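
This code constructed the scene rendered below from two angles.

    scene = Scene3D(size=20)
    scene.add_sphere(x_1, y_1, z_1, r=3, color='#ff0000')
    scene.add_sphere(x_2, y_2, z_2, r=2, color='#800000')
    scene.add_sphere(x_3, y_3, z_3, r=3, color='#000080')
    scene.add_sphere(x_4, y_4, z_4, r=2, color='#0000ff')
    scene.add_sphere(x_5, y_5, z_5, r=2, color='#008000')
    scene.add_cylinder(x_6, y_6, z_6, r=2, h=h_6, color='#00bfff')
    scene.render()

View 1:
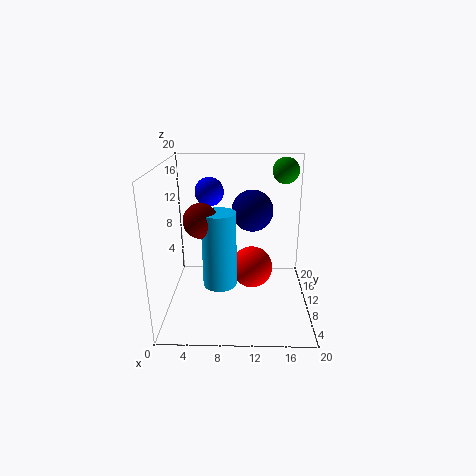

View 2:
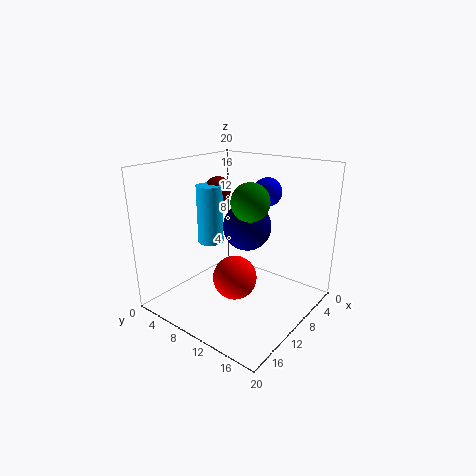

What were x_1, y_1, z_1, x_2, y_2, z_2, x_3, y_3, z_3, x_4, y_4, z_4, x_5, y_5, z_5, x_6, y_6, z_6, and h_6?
x_1 = 12
y_1 = 11
z_1 = 5
x_2 = 6
y_2 = 3
z_2 = 15
x_3 = 12
y_3 = 13
z_3 = 13
x_4 = 6
y_4 = 12
z_4 = 16
x_5 = 17
y_5 = 17
z_5 = 18
x_6 = 8
y_6 = 3
z_6 = 7
h_6 = 9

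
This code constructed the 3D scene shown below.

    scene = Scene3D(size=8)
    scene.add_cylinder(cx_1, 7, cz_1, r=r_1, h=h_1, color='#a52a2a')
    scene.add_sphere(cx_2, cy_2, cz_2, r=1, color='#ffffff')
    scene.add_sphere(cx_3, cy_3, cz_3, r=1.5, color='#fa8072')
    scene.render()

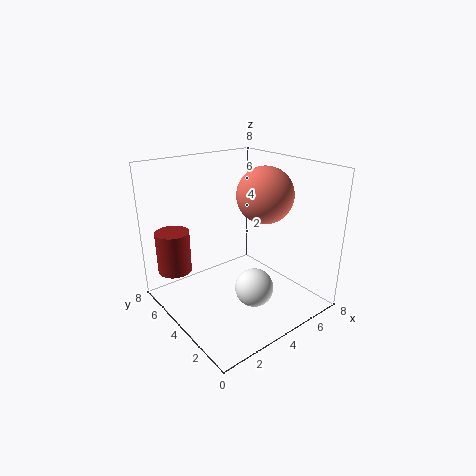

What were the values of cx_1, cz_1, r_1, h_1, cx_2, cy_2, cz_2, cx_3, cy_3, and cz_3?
cx_1 = 1.5
cz_1 = 1.5
r_1 = 1
h_1 = 2.5
cx_2 = 3.5
cy_2 = 2
cz_2 = 2
cx_3 = 5
cy_3 = 3
cz_3 = 6.5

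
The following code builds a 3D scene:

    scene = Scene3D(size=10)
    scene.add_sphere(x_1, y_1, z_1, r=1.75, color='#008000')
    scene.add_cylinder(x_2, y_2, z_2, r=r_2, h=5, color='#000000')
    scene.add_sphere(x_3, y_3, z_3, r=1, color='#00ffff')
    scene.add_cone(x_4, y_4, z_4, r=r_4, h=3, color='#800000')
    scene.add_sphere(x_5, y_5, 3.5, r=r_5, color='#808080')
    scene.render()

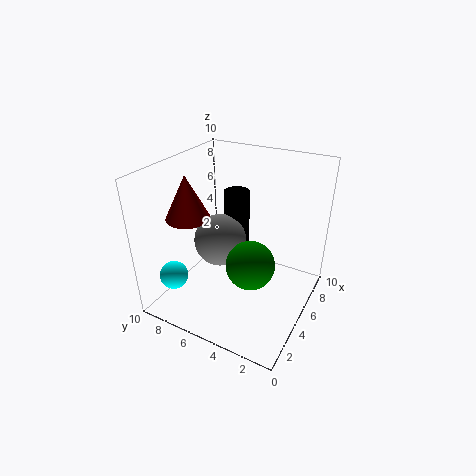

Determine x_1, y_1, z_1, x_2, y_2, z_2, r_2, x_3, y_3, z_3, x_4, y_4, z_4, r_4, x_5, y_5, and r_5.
x_1 = 5, y_1 = 4, z_1 = 3, x_2 = 8, y_2 = 6.75, z_2 = 2, r_2 = 1, x_3 = 2.25, y_3 = 8.75, z_3 = 2.25, x_4 = 3.5, y_4 = 8, z_4 = 6.5, r_4 = 1.5, x_5 = 6.25, y_5 = 7.25, r_5 = 2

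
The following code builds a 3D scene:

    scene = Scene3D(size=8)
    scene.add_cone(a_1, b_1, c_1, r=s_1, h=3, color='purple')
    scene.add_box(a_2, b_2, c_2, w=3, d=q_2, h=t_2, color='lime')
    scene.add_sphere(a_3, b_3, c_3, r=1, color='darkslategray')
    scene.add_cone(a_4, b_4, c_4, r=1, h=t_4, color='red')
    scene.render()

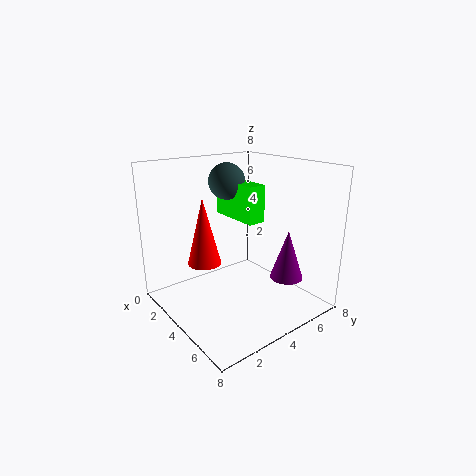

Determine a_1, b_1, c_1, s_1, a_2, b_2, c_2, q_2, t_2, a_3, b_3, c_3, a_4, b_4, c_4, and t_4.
a_1 = 5, b_1 = 7, c_1 = 1, s_1 = 1, a_2 = 2, b_2 = 4, c_2 = 5, q_2 = 1, t_2 = 2, a_3 = 3, b_3 = 4, c_3 = 7, a_4 = 2, b_4 = 3, c_4 = 2, t_4 = 4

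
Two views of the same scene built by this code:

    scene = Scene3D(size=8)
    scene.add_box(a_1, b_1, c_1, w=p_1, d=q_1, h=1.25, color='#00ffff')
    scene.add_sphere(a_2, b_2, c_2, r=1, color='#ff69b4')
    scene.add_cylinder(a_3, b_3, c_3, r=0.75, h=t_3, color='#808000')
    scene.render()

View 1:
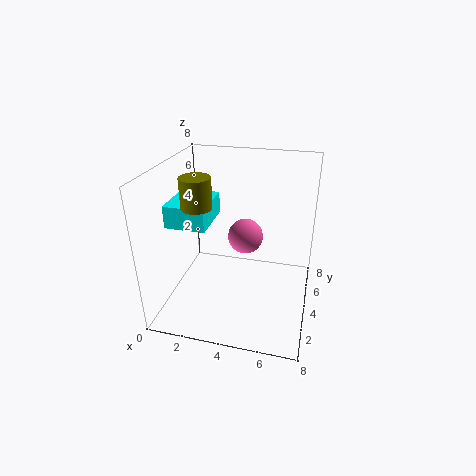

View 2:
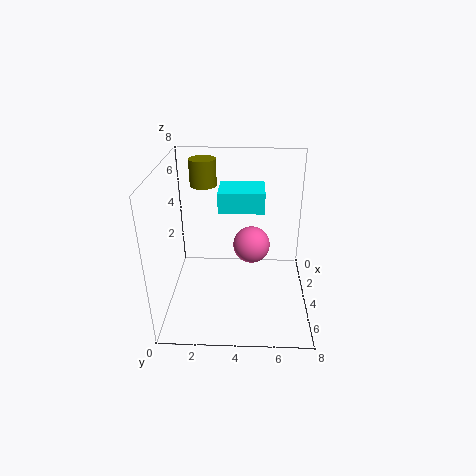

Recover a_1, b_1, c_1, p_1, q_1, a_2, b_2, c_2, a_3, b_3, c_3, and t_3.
a_1 = 0.25; b_1 = 2.75; c_1 = 4.75; p_1 = 2.25; q_1 = 2.75; a_2 = 4.25; b_2 = 4.75; c_2 = 3.75; a_3 = 2.5; b_3 = 2; c_3 = 6.5; t_3 = 1.5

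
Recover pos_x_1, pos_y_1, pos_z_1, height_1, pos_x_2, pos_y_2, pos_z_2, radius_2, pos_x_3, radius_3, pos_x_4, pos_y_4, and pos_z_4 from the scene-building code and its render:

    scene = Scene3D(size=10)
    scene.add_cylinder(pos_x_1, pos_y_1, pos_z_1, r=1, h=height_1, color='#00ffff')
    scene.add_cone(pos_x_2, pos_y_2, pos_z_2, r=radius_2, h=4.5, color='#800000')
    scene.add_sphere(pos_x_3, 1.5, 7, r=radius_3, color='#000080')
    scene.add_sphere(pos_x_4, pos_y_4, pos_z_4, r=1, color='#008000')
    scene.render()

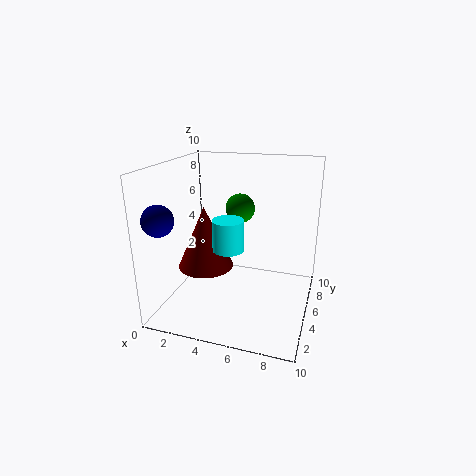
pos_x_1 = 5, pos_y_1 = 3, pos_z_1 = 5, height_1 = 2, pos_x_2 = 2.5, pos_y_2 = 5, pos_z_2 = 2.5, radius_2 = 2, pos_x_3 = 1, radius_3 = 1, pos_x_4 = 5, pos_y_4 = 5.5, pos_z_4 = 7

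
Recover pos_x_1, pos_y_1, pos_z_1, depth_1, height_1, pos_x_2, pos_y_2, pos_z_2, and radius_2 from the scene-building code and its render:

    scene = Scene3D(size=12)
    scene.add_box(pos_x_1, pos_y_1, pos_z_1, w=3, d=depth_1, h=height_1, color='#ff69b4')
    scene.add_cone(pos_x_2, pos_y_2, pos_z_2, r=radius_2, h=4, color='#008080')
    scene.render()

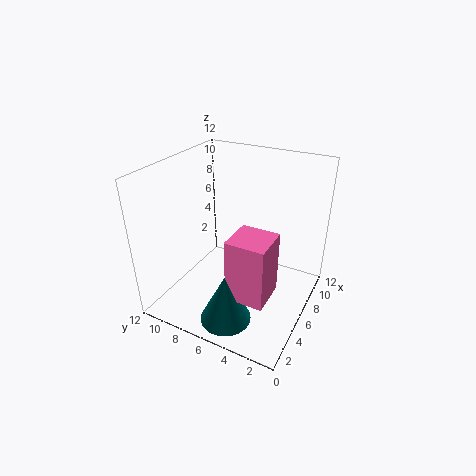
pos_x_1 = 2; pos_y_1 = 2; pos_z_1 = 3; depth_1 = 3; height_1 = 5; pos_x_2 = 2; pos_y_2 = 5; pos_z_2 = 1; radius_2 = 2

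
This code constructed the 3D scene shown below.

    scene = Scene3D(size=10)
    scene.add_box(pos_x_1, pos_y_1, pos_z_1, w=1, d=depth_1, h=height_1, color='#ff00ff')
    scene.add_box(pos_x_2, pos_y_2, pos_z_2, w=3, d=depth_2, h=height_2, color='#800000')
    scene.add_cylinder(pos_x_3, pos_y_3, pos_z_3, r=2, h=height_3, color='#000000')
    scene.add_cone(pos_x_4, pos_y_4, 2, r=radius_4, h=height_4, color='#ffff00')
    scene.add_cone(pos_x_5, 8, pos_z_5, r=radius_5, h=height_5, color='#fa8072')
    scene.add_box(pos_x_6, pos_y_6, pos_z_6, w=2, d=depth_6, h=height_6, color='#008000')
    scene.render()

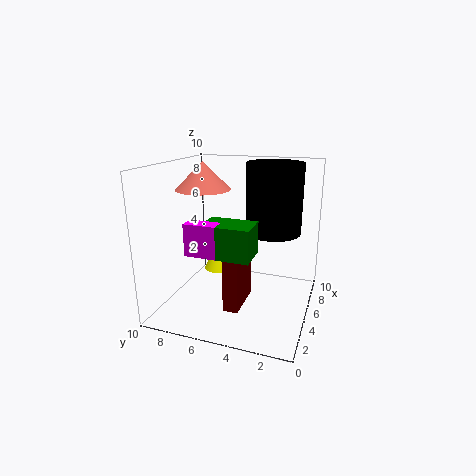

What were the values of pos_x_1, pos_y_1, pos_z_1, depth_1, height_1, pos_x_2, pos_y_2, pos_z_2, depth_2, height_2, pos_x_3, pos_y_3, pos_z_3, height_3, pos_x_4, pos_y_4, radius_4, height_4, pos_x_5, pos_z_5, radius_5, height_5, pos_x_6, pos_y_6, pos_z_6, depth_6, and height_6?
pos_x_1 = 1; pos_y_1 = 5; pos_z_1 = 5; depth_1 = 2; height_1 = 2; pos_x_2 = 2; pos_y_2 = 4; pos_z_2 = 1; depth_2 = 1; height_2 = 4; pos_x_3 = 7; pos_y_3 = 3; pos_z_3 = 5; height_3 = 5; pos_x_4 = 6; pos_y_4 = 7; radius_4 = 1; height_4 = 2; pos_x_5 = 6; pos_z_5 = 8; radius_5 = 2; height_5 = 2; pos_x_6 = 1; pos_y_6 = 3; pos_z_6 = 5; depth_6 = 3; height_6 = 2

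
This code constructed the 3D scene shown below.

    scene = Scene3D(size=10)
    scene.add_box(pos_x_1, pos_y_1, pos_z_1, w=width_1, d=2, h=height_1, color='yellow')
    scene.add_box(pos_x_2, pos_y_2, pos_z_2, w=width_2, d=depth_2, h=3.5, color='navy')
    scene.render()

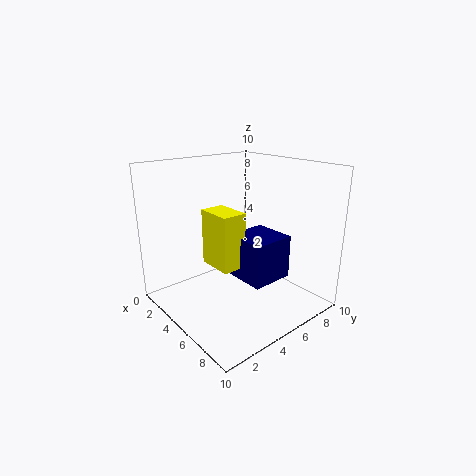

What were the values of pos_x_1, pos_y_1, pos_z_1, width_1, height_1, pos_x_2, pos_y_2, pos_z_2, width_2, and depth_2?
pos_x_1 = 0.5
pos_y_1 = 5
pos_z_1 = 1.5
width_1 = 3
height_1 = 4.5
pos_x_2 = 2
pos_y_2 = 6.5
pos_z_2 = 0.5
width_2 = 3.5
depth_2 = 3.5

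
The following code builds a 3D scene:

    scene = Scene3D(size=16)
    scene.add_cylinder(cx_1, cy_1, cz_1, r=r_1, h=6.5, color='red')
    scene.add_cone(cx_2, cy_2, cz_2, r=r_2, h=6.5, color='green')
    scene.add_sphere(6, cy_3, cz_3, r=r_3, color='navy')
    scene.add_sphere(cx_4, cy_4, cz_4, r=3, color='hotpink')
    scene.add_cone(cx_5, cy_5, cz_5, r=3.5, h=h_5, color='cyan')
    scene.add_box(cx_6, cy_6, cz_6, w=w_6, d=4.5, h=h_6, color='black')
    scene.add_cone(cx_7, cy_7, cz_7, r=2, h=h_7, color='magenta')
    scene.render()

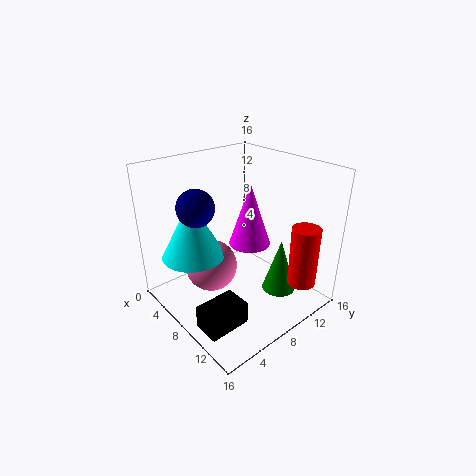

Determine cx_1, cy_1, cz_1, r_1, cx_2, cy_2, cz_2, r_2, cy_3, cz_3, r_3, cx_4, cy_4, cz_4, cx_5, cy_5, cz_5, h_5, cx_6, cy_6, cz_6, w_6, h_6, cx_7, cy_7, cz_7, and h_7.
cx_1 = 14.5, cy_1 = 11.5, cz_1 = 4, r_1 = 1.5, cx_2 = 10.5, cy_2 = 12.5, cz_2 = 0.5, r_2 = 2, cy_3 = 4, cz_3 = 12, r_3 = 2, cx_4 = 5.5, cy_4 = 6, cz_4 = 4, cx_5 = 5, cy_5 = 4, cz_5 = 6, h_5 = 6.5, cx_6 = 9.5, cy_6 = 1, cz_6 = 0.5, w_6 = 3, h_6 = 2.5, cx_7 = 11.5, cy_7 = 6.5, cz_7 = 9.5, h_7 = 6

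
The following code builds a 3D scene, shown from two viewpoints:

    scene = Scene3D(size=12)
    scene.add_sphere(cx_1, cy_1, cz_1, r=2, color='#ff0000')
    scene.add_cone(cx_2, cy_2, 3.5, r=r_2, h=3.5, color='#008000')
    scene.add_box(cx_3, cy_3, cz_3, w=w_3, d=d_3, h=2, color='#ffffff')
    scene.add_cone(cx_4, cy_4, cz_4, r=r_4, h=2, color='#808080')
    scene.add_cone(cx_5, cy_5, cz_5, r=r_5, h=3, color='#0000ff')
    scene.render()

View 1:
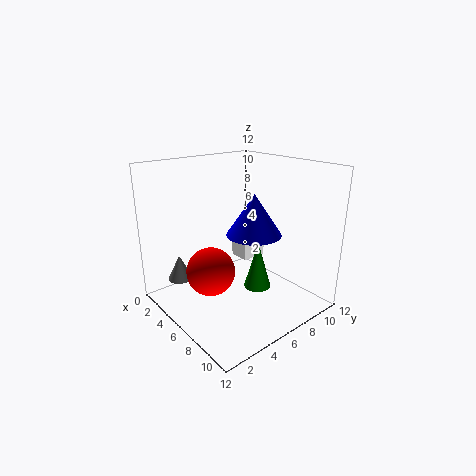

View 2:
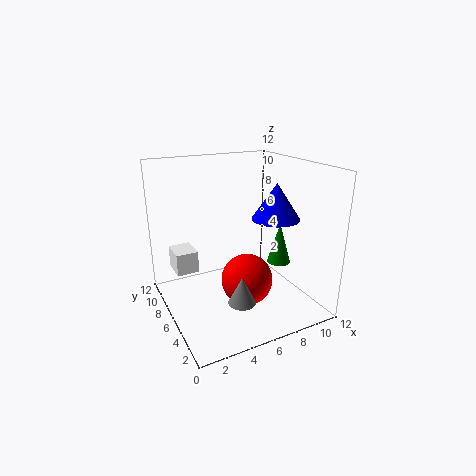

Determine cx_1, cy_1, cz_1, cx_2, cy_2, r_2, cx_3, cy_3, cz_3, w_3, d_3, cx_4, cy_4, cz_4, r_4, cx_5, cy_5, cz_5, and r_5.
cx_1 = 5.5
cy_1 = 3.5
cz_1 = 3.5
cx_2 = 9.5
cy_2 = 5
r_2 = 1
cx_3 = 1.5
cy_3 = 9
cz_3 = 2
w_3 = 2
d_3 = 2.5
cx_4 = 4
cy_4 = 1.5
cz_4 = 3
r_4 = 1
cx_5 = 9
cy_5 = 5
cz_5 = 7.5
r_5 = 2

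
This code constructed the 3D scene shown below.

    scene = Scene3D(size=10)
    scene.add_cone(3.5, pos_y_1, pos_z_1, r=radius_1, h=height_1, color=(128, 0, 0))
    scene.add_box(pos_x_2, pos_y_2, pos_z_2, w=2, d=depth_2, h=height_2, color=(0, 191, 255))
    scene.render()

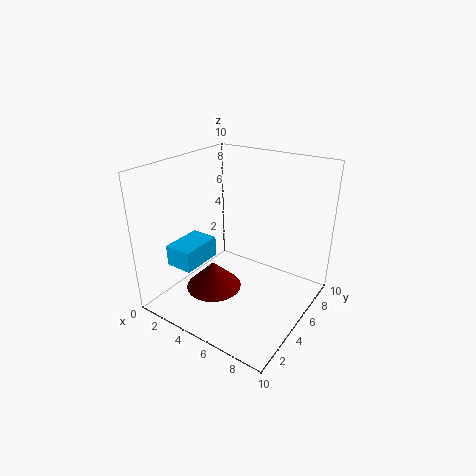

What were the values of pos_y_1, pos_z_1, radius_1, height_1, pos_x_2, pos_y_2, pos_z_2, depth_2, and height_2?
pos_y_1 = 4, pos_z_1 = 1, radius_1 = 2, height_1 = 2, pos_x_2 = 1, pos_y_2 = 2, pos_z_2 = 3, depth_2 = 3, height_2 = 1.5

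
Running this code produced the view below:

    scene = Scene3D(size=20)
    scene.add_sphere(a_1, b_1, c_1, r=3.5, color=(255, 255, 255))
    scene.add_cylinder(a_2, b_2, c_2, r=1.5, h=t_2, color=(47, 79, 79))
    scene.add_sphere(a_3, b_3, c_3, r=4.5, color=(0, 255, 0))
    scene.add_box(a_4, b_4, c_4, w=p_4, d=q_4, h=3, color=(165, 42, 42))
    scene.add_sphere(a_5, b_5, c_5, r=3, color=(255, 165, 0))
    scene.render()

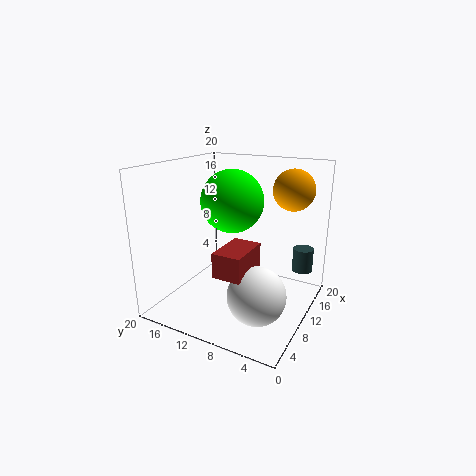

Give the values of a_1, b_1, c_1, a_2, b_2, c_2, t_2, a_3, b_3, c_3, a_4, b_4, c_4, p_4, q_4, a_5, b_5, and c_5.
a_1 = 3.5; b_1 = 4; c_1 = 6; a_2 = 16.5; b_2 = 2.5; c_2 = 4; t_2 = 3.5; a_3 = 12; b_3 = 12; c_3 = 14.5; a_4 = 1; b_4 = 5; c_4 = 8.5; p_4 = 5.5; q_4 = 3.5; a_5 = 16.5; b_5 = 4.5; c_5 = 16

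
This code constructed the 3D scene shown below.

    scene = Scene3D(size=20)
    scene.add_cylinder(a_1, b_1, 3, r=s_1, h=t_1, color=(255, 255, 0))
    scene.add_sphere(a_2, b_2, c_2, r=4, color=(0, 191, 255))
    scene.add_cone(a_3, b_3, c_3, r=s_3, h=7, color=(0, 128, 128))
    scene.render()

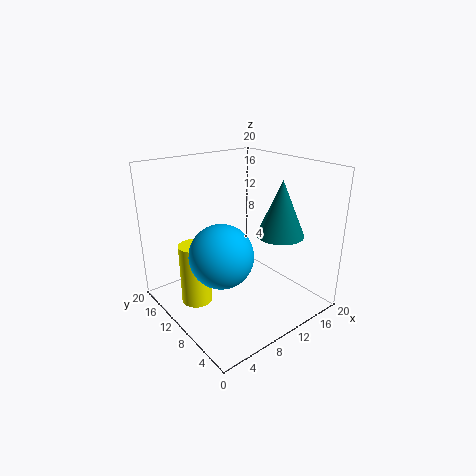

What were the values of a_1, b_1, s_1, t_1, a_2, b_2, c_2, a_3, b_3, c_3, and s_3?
a_1 = 3
b_1 = 10
s_1 = 2
t_1 = 8
a_2 = 5
b_2 = 7
c_2 = 10
a_3 = 12
b_3 = 4
c_3 = 12
s_3 = 3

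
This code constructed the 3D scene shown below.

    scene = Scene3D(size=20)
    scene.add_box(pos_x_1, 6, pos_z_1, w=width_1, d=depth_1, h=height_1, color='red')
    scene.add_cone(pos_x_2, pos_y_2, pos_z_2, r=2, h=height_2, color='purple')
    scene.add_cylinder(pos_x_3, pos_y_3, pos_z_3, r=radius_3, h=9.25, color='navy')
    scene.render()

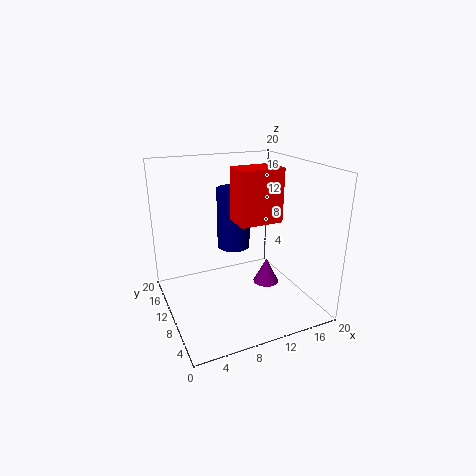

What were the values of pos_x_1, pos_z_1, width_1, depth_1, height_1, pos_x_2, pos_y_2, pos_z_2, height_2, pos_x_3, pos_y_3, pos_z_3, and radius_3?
pos_x_1 = 8.75, pos_z_1 = 13, width_1 = 5.75, depth_1 = 3.75, height_1 = 7, pos_x_2 = 16, pos_y_2 = 12.25, pos_z_2 = 0.5, height_2 = 4, pos_x_3 = 11.5, pos_y_3 = 15, pos_z_3 = 6.5, radius_3 = 2.5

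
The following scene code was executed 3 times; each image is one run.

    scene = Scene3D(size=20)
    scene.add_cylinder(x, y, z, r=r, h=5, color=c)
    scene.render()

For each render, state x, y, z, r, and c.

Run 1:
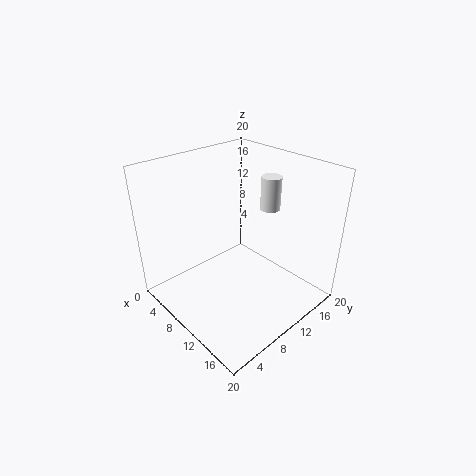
x = 9.5, y = 17, z = 12, r = 1.5, c = 'white'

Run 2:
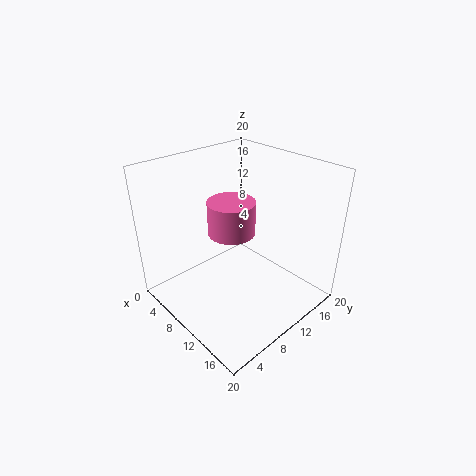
x = 7, y = 11.5, z = 9, r = 3.5, c = 'hotpink'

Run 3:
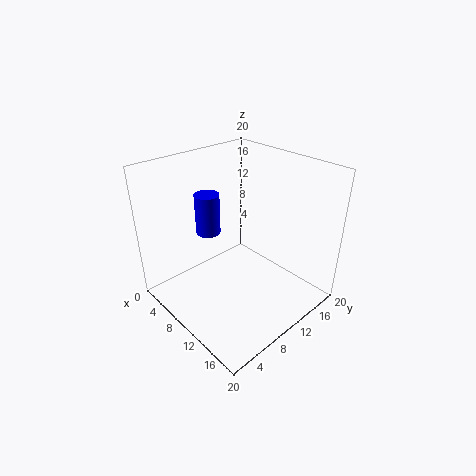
x = 10, y = 5, z = 13, r = 1.5, c = 'blue'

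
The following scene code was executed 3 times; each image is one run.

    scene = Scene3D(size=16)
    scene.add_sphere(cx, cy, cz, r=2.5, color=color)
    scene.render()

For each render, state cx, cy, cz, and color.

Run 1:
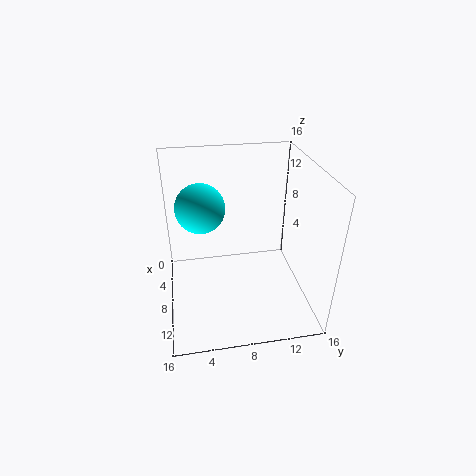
cx = 9; cy = 4; cz = 12.5; color = 'cyan'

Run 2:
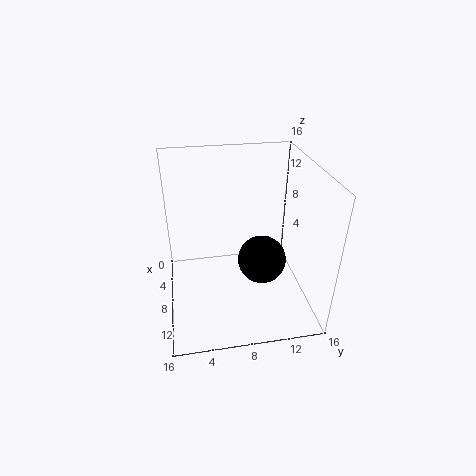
cx = 11; cy = 10; cz = 7; color = 'black'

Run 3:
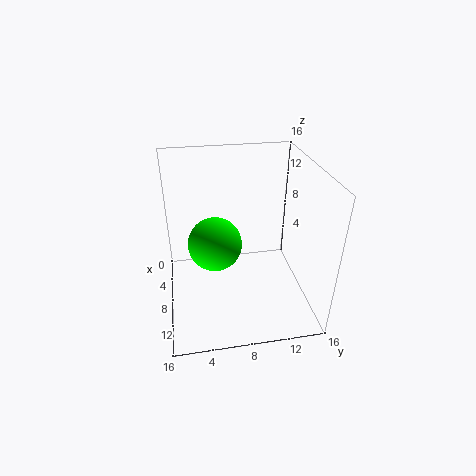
cx = 12.5; cy = 5; cz = 10.5; color = 'lime'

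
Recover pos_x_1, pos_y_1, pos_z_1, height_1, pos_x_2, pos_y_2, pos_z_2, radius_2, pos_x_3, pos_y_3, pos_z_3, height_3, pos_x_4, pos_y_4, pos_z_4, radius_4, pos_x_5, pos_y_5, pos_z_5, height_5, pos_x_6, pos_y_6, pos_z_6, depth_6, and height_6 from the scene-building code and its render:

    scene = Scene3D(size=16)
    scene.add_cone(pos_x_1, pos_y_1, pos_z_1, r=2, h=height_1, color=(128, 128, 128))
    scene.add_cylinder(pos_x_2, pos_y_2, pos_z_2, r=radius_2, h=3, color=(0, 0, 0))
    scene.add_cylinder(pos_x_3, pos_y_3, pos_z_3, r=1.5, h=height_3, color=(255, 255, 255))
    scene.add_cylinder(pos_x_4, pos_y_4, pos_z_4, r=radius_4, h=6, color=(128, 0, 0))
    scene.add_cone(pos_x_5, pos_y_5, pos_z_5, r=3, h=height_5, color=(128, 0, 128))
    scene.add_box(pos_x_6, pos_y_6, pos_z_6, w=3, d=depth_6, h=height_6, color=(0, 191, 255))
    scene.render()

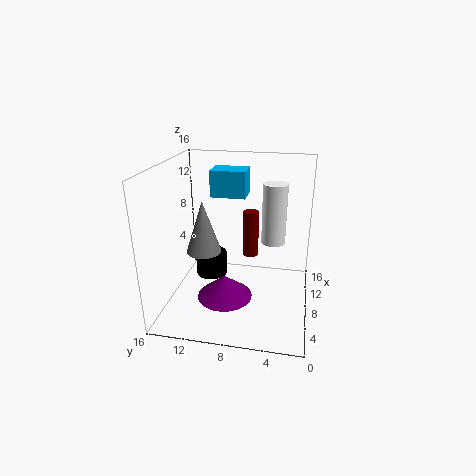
pos_x_1 = 8, pos_y_1 = 12, pos_z_1 = 6, height_1 = 6, pos_x_2 = 12.5, pos_y_2 = 12.5, pos_z_2 = 0.5, radius_2 = 2, pos_x_3 = 13, pos_y_3 = 4.5, pos_z_3 = 5.5, height_3 = 7.5, pos_x_4 = 14, pos_y_4 = 7.5, pos_z_4 = 3, radius_4 = 1, pos_x_5 = 5.5, pos_y_5 = 9, pos_z_5 = 2, height_5 = 2.5, pos_x_6 = 9.5, pos_y_6 = 7.5, pos_z_6 = 12, depth_6 = 4, height_6 = 3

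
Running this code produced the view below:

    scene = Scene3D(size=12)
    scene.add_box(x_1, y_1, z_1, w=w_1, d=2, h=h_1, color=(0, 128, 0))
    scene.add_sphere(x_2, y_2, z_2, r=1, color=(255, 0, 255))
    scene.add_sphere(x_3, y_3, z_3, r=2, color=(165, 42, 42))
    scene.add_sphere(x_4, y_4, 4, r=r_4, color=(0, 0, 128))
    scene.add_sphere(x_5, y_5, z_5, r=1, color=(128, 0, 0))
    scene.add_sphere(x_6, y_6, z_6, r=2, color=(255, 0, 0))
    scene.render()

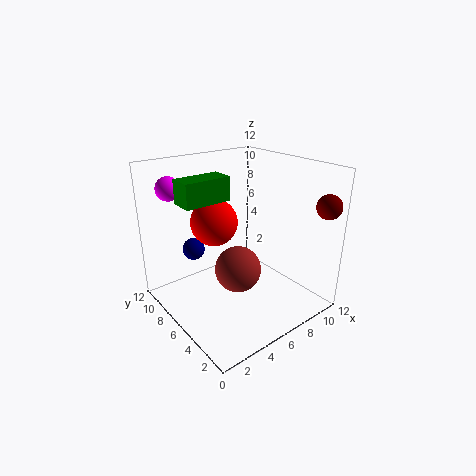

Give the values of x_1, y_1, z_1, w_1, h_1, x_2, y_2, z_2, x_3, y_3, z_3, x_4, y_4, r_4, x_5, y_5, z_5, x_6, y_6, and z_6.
x_1 = 2
y_1 = 7
z_1 = 9
w_1 = 4
h_1 = 2
x_2 = 2
y_2 = 10
z_2 = 10
x_3 = 6
y_3 = 6
z_3 = 3
x_4 = 4
y_4 = 10
r_4 = 1
x_5 = 11
y_5 = 1
z_5 = 9
x_6 = 5
y_6 = 8
z_6 = 7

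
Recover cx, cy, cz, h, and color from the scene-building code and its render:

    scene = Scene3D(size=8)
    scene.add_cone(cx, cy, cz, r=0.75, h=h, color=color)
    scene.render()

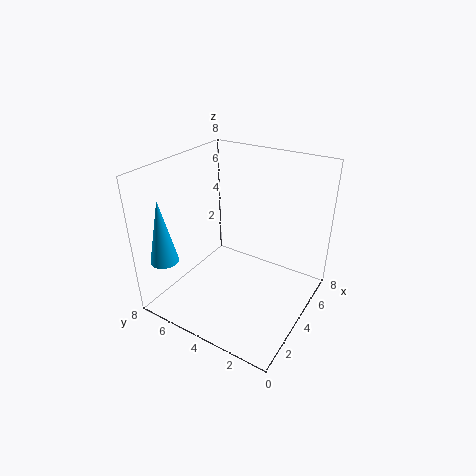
cx = 1, cy = 6.75, cz = 3.25, h = 3.5, color = 'deepskyblue'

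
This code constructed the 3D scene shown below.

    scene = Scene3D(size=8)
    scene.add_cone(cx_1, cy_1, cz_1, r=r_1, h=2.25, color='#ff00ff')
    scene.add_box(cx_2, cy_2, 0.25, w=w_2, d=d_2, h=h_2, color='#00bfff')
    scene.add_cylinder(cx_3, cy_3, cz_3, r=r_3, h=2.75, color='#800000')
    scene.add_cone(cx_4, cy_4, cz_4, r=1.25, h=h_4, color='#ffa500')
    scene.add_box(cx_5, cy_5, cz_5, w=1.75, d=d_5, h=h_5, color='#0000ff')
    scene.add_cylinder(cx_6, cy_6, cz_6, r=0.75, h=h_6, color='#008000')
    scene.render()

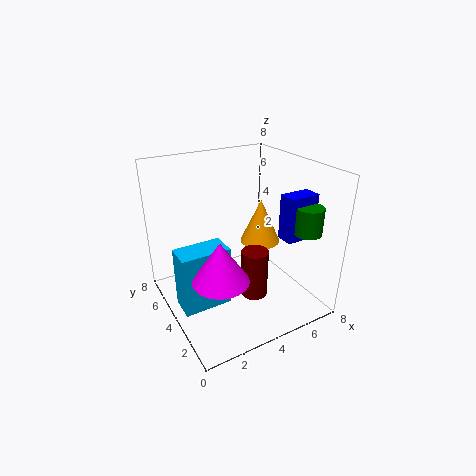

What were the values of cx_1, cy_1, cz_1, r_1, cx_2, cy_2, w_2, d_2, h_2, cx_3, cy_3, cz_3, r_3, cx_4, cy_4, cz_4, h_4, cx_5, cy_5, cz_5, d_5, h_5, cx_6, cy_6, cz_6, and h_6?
cx_1 = 2.25
cy_1 = 2.75
cz_1 = 2.5
r_1 = 1.5
cx_2 = 0.5
cy_2 = 3.5
w_2 = 2.75
d_2 = 1.5
h_2 = 3.5
cx_3 = 4.5
cy_3 = 3
cz_3 = 0.75
r_3 = 0.75
cx_4 = 6.5
cy_4 = 5.5
cz_4 = 2.5
h_4 = 2.75
cx_5 = 6
cy_5 = 2
cz_5 = 4
d_5 = 1
h_5 = 2.5
cx_6 = 7
cy_6 = 1.75
cz_6 = 4.5
h_6 = 1.5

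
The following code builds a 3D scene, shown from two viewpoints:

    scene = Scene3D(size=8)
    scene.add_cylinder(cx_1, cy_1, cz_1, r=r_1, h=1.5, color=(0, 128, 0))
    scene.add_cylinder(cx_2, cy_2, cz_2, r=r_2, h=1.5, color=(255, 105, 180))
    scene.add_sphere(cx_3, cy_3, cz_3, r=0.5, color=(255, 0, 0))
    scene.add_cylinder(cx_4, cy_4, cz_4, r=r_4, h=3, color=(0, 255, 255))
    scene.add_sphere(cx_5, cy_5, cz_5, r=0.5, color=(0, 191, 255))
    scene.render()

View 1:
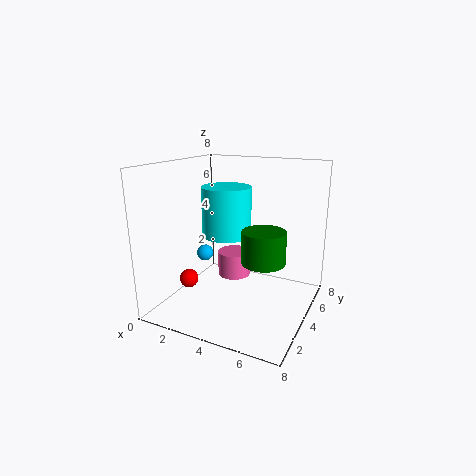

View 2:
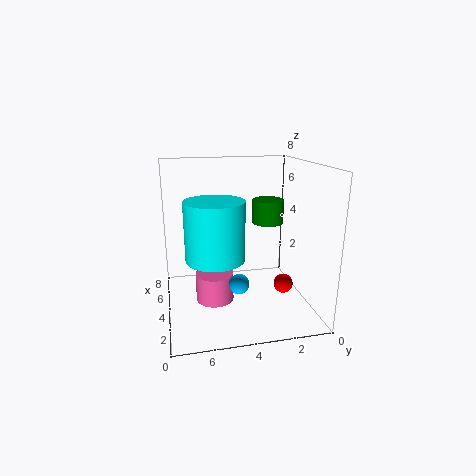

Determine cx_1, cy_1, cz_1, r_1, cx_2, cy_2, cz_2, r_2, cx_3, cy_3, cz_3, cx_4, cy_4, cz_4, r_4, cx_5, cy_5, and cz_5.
cx_1 = 6.5, cy_1 = 1.5, cz_1 = 4, r_1 = 1, cx_2 = 3, cy_2 = 5.5, cz_2 = 1, r_2 = 1, cx_3 = 2, cy_3 = 2, cz_3 = 2, cx_4 = 2.5, cy_4 = 5.5, cz_4 = 3.5, r_4 = 1.5, cx_5 = 1.5, cy_5 = 4.5, cz_5 = 2.5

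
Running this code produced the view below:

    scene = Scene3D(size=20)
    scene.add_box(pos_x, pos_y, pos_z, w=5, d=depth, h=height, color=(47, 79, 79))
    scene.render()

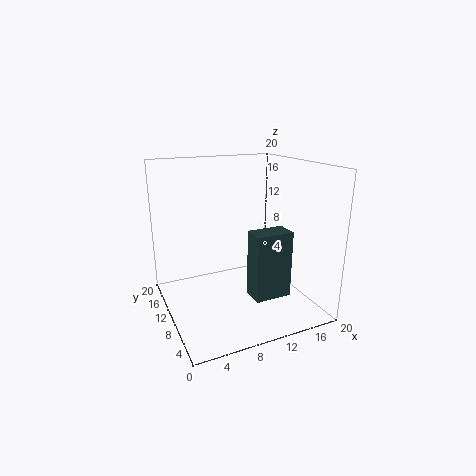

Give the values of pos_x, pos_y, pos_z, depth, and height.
pos_x = 10; pos_y = 4; pos_z = 3; depth = 3; height = 9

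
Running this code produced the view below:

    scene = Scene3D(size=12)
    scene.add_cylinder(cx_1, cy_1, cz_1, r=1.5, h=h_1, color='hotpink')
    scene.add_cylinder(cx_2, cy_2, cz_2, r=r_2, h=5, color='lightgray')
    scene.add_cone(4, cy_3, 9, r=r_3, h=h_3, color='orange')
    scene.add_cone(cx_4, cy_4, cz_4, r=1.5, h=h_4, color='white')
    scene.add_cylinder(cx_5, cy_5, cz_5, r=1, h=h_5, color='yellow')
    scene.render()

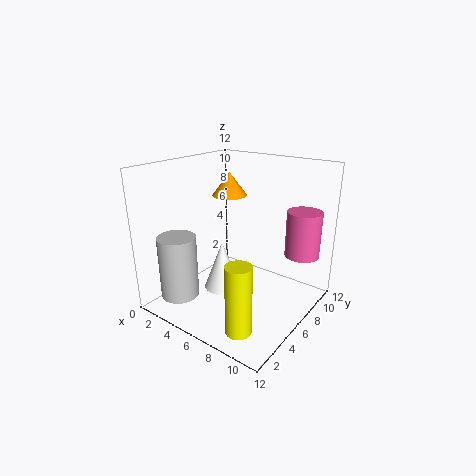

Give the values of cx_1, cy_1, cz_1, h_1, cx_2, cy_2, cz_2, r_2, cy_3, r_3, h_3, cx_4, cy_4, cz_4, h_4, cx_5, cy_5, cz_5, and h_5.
cx_1 = 10
cy_1 = 10
cz_1 = 4
h_1 = 4
cx_2 = 3.5
cy_2 = 1.5
cz_2 = 2
r_2 = 1.5
cy_3 = 7.5
r_3 = 1.5
h_3 = 2
cx_4 = 5.5
cy_4 = 4.5
cz_4 = 2
h_4 = 4
cx_5 = 9
cy_5 = 2
cz_5 = 0.5
h_5 = 5.5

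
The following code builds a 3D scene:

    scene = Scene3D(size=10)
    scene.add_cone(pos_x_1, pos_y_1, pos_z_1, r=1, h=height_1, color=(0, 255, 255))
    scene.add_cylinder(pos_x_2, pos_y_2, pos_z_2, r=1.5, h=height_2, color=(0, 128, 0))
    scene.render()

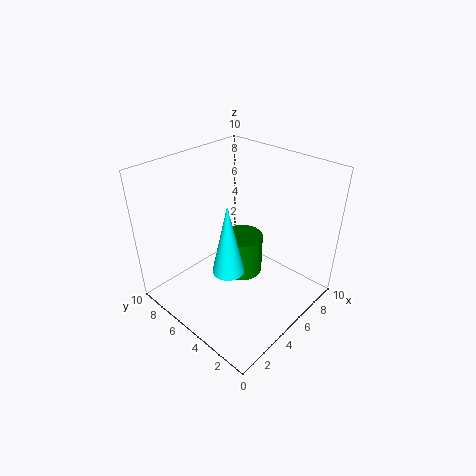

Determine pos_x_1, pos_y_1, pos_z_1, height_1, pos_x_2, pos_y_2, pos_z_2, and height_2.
pos_x_1 = 2.5; pos_y_1 = 3.5; pos_z_1 = 4.5; height_1 = 4.5; pos_x_2 = 6; pos_y_2 = 5.5; pos_z_2 = 1.5; height_2 = 3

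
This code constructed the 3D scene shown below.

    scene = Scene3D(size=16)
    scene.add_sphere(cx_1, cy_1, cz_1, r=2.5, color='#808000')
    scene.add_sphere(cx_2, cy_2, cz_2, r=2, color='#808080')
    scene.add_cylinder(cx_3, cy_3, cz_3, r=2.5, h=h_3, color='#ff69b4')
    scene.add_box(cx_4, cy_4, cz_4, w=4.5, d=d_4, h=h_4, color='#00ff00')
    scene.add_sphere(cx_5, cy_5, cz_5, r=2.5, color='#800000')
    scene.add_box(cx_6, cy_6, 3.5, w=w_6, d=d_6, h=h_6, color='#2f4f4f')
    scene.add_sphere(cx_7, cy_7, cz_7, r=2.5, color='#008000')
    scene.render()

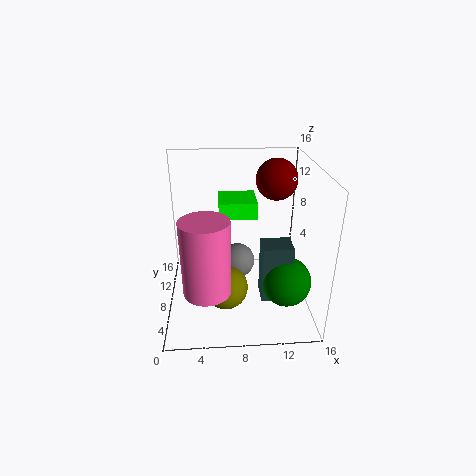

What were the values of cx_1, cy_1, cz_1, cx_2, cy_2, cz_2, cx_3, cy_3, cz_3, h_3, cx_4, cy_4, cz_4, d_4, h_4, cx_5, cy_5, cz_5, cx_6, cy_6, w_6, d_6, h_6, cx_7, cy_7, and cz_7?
cx_1 = 6.5; cy_1 = 6.5; cz_1 = 2.5; cx_2 = 8; cy_2 = 9; cz_2 = 4.5; cx_3 = 4.5; cy_3 = 4; cz_3 = 4; h_3 = 8; cx_4 = 6; cy_4 = 10.5; cz_4 = 9; d_4 = 4.5; h_4 = 2; cx_5 = 13; cy_5 = 13; cz_5 = 13; cx_6 = 10; cy_6 = 2.5; w_6 = 3; d_6 = 2.5; h_6 = 6; cx_7 = 12.5; cy_7 = 3; cz_7 = 5.5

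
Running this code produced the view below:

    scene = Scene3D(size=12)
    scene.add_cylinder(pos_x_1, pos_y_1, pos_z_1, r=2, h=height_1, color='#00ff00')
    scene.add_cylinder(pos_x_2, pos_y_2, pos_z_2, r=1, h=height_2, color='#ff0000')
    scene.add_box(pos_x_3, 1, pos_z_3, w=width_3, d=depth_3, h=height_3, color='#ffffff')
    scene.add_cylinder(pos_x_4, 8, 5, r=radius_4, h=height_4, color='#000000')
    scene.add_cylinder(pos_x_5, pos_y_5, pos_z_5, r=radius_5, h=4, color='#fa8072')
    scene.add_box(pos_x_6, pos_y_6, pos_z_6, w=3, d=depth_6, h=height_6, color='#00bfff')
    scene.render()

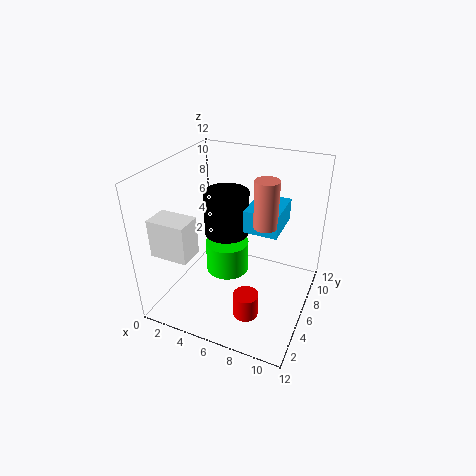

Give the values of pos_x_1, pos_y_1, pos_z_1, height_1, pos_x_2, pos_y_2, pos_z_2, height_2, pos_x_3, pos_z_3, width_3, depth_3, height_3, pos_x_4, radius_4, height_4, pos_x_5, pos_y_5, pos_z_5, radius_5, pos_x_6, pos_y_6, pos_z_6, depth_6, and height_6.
pos_x_1 = 4
pos_y_1 = 8
pos_z_1 = 1
height_1 = 3
pos_x_2 = 8
pos_y_2 = 3
pos_z_2 = 1
height_2 = 2
pos_x_3 = 1
pos_z_3 = 6
width_3 = 3
depth_3 = 2
height_3 = 3
pos_x_4 = 4
radius_4 = 2
height_4 = 4
pos_x_5 = 8
pos_y_5 = 7
pos_z_5 = 7
radius_5 = 1
pos_x_6 = 6
pos_y_6 = 7
pos_z_6 = 6
depth_6 = 4
height_6 = 2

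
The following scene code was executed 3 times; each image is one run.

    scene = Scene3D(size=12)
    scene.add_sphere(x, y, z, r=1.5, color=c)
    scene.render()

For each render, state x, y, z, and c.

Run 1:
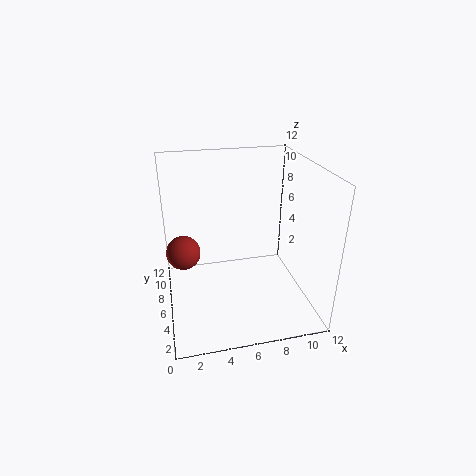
x = 1.5, y = 8, z = 4, c = 'brown'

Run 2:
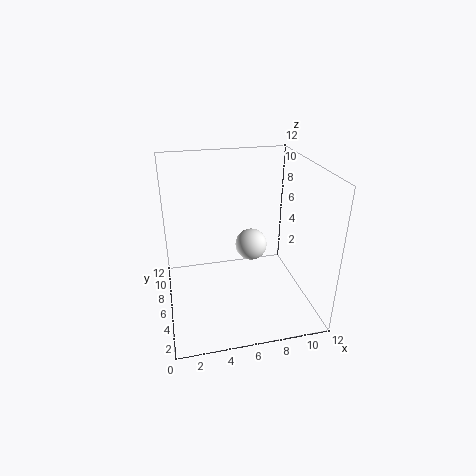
x = 8, y = 9, z = 3.5, c = 'white'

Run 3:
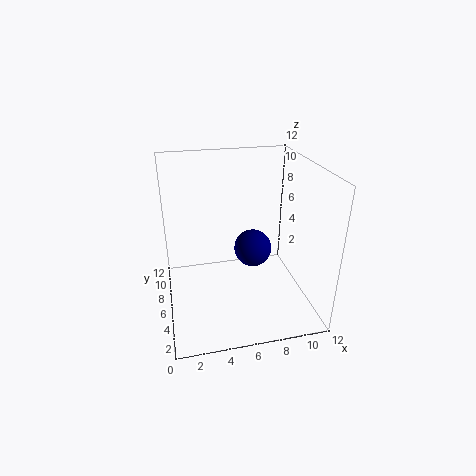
x = 7, y = 5, z = 5.5, c = 'navy'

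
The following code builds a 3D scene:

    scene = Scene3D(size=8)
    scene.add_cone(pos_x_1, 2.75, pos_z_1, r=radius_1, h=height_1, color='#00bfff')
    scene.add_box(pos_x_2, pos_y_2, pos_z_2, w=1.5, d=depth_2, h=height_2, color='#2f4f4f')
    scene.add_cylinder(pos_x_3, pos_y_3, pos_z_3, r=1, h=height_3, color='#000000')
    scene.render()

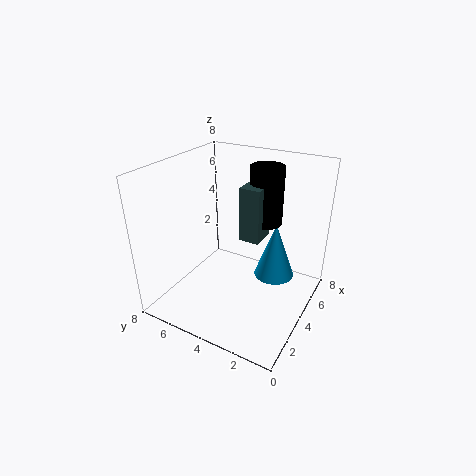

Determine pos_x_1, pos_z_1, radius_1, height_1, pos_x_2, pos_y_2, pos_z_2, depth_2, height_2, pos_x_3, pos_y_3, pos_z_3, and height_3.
pos_x_1 = 6.5; pos_z_1 = 0.5; radius_1 = 1.25; height_1 = 3.5; pos_x_2 = 5; pos_y_2 = 3.25; pos_z_2 = 3.25; depth_2 = 1.25; height_2 = 3.25; pos_x_3 = 6.5; pos_y_3 = 3.5; pos_z_3 = 4; height_3 = 3.5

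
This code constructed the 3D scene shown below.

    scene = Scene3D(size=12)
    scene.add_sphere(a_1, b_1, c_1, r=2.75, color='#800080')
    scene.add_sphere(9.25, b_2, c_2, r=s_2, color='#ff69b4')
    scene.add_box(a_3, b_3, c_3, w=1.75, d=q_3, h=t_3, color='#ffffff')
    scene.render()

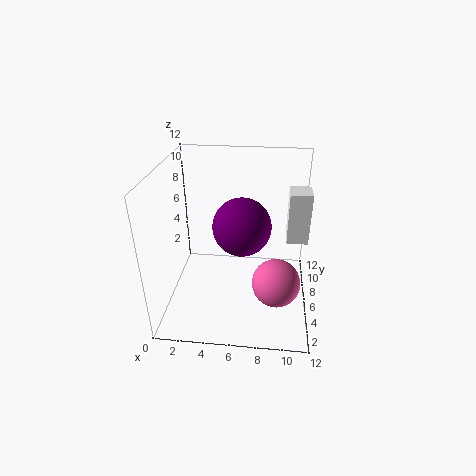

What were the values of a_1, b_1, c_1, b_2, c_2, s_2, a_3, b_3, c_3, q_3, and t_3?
a_1 = 6; b_1 = 9.25; c_1 = 5.25; b_2 = 2; c_2 = 4.75; s_2 = 1.75; a_3 = 10; b_3 = 6; c_3 = 5.75; q_3 = 2; t_3 = 4.25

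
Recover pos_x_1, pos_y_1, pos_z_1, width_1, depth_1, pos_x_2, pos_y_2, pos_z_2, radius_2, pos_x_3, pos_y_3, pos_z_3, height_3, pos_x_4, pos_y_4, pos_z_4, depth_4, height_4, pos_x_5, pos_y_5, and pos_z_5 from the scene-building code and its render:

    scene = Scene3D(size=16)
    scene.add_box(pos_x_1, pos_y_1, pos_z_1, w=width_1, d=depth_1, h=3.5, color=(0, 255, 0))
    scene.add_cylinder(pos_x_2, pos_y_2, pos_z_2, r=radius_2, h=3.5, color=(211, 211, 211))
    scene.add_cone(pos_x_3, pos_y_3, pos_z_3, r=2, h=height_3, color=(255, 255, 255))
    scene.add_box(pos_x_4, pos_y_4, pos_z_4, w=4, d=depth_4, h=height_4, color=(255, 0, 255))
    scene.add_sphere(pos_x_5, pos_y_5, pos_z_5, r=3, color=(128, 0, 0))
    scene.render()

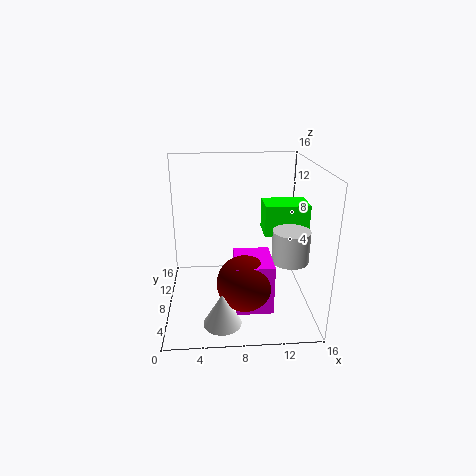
pos_x_1 = 11; pos_y_1 = 8; pos_z_1 = 8; width_1 = 5; depth_1 = 3.5; pos_x_2 = 13.5; pos_y_2 = 6; pos_z_2 = 6; radius_2 = 2; pos_x_3 = 6; pos_y_3 = 3; pos_z_3 = 0.5; height_3 = 3.5; pos_x_4 = 7.5; pos_y_4 = 3.5; pos_z_4 = 1; depth_4 = 5; height_4 = 5.5; pos_x_5 = 8.5; pos_y_5 = 5; pos_z_5 = 4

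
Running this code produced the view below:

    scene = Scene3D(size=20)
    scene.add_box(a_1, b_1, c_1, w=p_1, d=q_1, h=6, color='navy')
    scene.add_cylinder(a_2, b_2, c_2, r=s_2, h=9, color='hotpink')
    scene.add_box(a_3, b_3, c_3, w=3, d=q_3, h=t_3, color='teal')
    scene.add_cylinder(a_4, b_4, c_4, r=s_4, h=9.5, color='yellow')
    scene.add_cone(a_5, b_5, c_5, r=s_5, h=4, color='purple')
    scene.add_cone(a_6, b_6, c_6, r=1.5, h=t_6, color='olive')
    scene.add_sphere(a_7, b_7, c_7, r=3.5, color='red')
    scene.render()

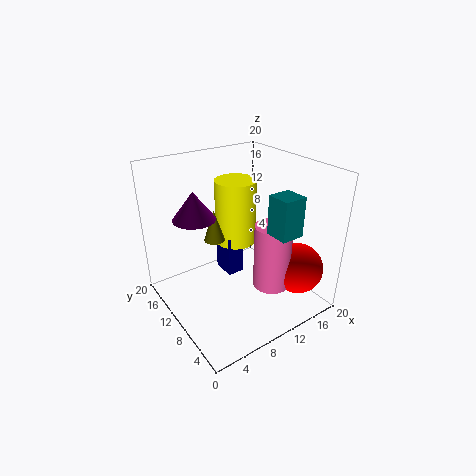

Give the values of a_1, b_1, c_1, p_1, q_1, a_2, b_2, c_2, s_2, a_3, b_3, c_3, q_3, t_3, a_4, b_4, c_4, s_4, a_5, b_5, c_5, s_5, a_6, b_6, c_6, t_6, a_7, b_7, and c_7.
a_1 = 9.5, b_1 = 11.5, c_1 = 3, p_1 = 2.5, q_1 = 3.5, a_2 = 12.5, b_2 = 5.5, c_2 = 4, s_2 = 2.5, a_3 = 10.5, b_3 = 1.5, c_3 = 13, q_3 = 3, t_3 = 5, a_4 = 12, b_4 = 13.5, c_4 = 7.5, s_4 = 3, a_5 = 5.5, b_5 = 14, c_5 = 12.5, s_5 = 3, a_6 = 8, b_6 = 13, c_6 = 9, t_6 = 4.5, a_7 = 16, b_7 = 4, c_7 = 6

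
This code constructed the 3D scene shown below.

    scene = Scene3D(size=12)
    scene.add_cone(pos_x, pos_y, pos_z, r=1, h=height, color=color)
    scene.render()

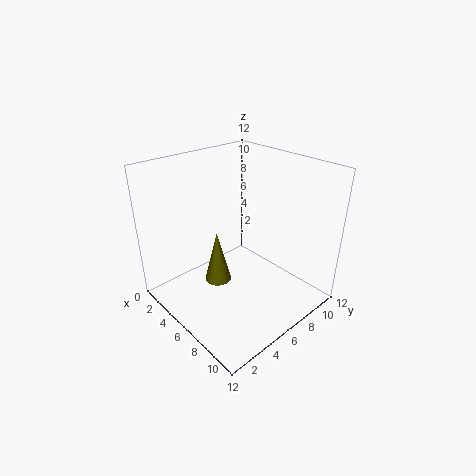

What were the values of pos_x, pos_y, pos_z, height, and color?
pos_x = 7
pos_y = 3
pos_z = 4
height = 4
color = 'olive'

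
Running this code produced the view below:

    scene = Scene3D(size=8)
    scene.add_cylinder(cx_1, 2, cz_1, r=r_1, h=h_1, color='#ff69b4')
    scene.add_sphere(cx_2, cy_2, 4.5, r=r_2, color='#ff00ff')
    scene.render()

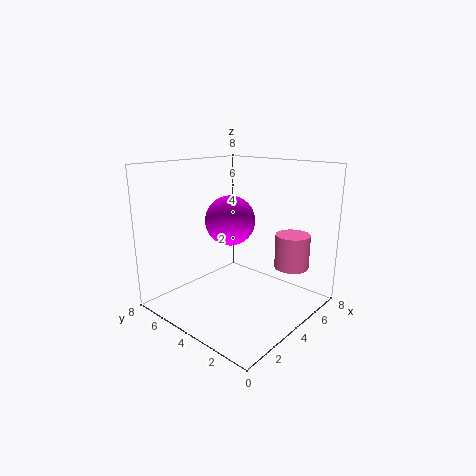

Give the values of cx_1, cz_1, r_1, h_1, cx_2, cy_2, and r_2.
cx_1 = 6.5, cz_1 = 2, r_1 = 1, h_1 = 2, cx_2 = 5, cy_2 = 5.5, r_2 = 1.5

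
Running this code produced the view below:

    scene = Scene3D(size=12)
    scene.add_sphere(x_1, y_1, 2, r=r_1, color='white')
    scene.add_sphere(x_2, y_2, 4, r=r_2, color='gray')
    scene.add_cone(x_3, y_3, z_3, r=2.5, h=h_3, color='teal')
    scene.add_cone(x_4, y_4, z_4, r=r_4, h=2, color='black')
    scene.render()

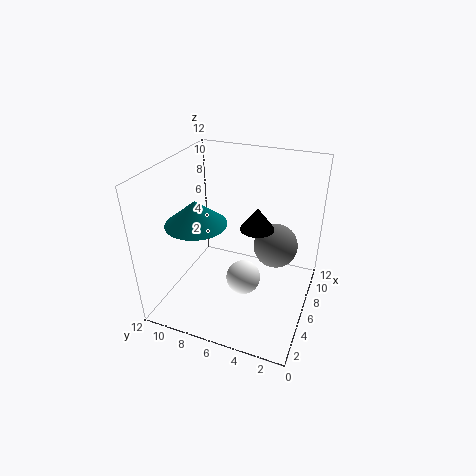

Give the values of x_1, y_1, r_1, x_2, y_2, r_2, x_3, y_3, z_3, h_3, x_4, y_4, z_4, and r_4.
x_1 = 6, y_1 = 5.5, r_1 = 1.5, x_2 = 9, y_2 = 3.5, r_2 = 2, x_3 = 4.5, y_3 = 9, z_3 = 7.5, h_3 = 2, x_4 = 8, y_4 = 5, z_4 = 6, r_4 = 1.5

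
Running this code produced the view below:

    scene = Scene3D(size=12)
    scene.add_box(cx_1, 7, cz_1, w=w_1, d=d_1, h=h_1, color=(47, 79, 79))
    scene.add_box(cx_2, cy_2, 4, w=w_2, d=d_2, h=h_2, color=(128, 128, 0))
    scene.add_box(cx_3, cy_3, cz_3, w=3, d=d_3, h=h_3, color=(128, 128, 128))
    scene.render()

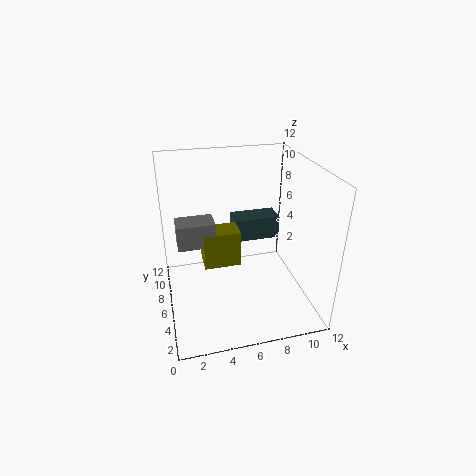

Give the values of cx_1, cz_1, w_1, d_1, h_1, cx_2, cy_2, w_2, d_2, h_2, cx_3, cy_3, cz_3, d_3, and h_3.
cx_1 = 6; cz_1 = 5; w_1 = 4; d_1 = 2; h_1 = 2; cx_2 = 3; cy_2 = 5; w_2 = 3; d_2 = 2; h_2 = 3; cx_3 = 1; cy_3 = 5; cz_3 = 6; d_3 = 2; h_3 = 2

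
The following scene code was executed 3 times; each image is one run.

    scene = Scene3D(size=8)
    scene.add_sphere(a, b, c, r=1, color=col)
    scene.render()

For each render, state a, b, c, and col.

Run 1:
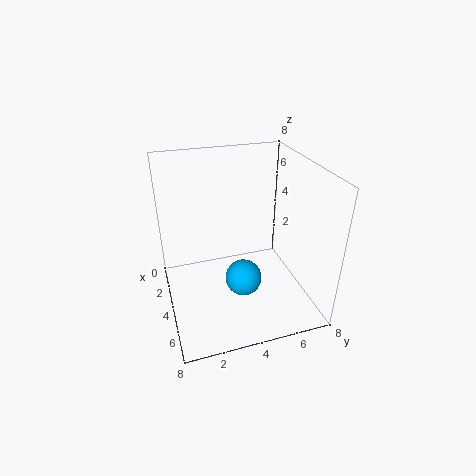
a = 5; b = 4; c = 2; col = 'deepskyblue'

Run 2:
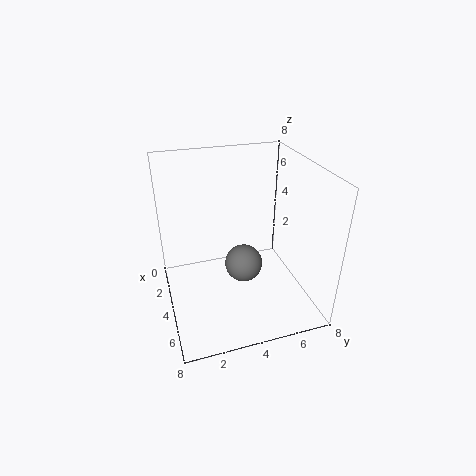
a = 5; b = 4; c = 3; col = 'gray'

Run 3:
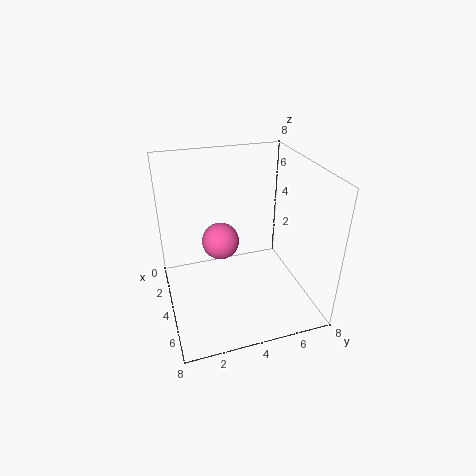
a = 4; b = 3; c = 4; col = 'hotpink'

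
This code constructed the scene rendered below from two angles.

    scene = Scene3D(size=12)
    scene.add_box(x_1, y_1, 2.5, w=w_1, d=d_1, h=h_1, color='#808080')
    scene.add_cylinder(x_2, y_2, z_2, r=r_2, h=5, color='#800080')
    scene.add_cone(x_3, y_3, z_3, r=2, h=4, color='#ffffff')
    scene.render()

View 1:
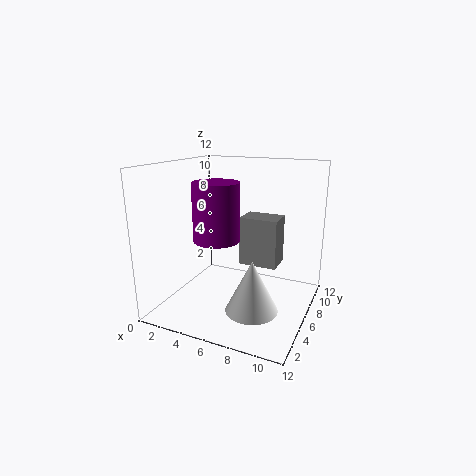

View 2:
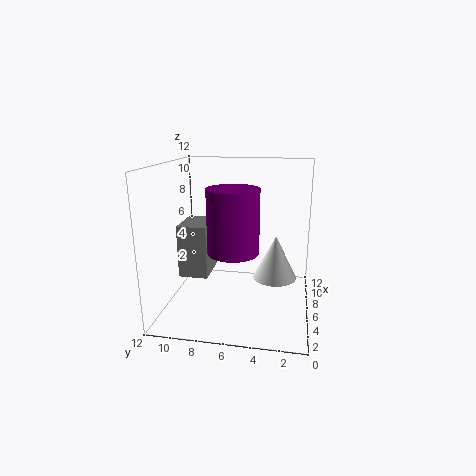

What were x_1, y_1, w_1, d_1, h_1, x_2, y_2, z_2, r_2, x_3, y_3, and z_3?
x_1 = 5
y_1 = 8.5
w_1 = 3.5
d_1 = 2.5
h_1 = 4.5
x_2 = 4
y_2 = 6
z_2 = 5.5
r_2 = 2
x_3 = 8.5
y_3 = 3
z_3 = 1.5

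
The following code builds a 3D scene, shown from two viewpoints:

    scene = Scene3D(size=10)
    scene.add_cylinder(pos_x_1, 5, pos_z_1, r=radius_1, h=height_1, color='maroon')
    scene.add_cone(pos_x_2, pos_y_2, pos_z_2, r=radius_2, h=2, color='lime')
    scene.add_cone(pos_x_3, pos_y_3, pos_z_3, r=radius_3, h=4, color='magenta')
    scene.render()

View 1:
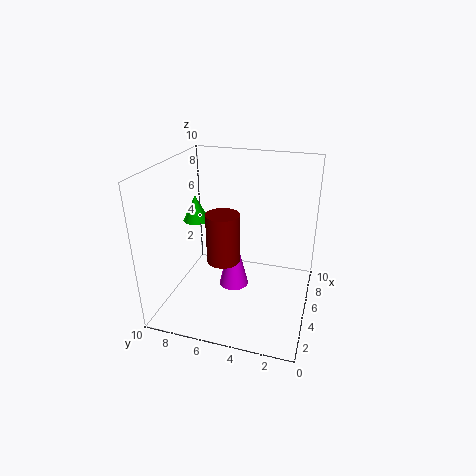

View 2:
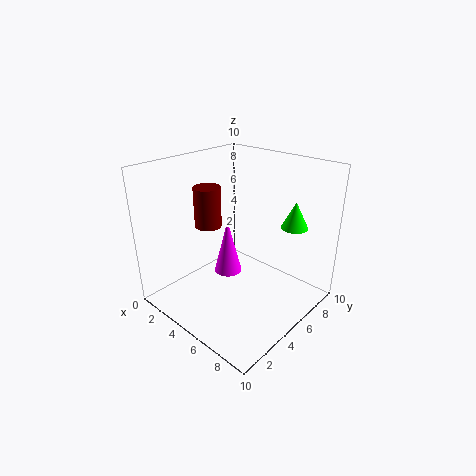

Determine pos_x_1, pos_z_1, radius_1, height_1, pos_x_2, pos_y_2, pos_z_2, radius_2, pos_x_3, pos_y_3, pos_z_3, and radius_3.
pos_x_1 = 2; pos_z_1 = 5; radius_1 = 1; height_1 = 3; pos_x_2 = 7; pos_y_2 = 9; pos_z_2 = 5; radius_2 = 1; pos_x_3 = 4; pos_y_3 = 5; pos_z_3 = 2; radius_3 = 1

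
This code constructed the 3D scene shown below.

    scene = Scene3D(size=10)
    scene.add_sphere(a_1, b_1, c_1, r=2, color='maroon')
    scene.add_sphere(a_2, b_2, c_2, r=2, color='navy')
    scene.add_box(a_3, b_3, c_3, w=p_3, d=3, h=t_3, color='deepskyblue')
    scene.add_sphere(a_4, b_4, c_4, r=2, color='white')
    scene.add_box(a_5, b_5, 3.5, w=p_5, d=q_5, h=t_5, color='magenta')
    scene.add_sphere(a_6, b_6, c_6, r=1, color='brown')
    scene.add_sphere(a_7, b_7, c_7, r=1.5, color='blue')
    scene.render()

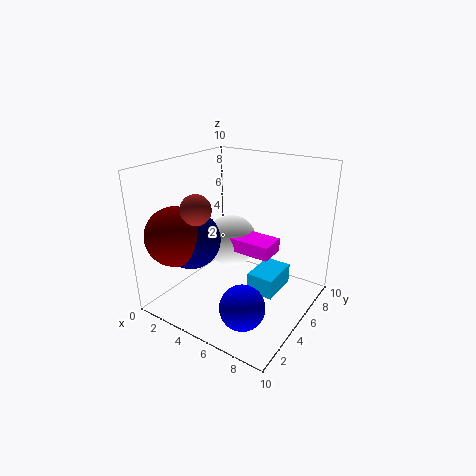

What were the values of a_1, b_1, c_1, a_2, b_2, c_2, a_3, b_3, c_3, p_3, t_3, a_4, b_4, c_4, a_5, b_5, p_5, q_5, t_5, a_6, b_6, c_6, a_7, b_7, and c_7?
a_1 = 2
b_1 = 2
c_1 = 5.5
a_2 = 2.5
b_2 = 3
c_2 = 5
a_3 = 5.5
b_3 = 5.5
c_3 = 0.5
p_3 = 2
t_3 = 1.5
a_4 = 3
b_4 = 7
c_4 = 3.5
a_5 = 4
b_5 = 5.5
p_5 = 3
q_5 = 2
t_5 = 1
a_6 = 3.5
b_6 = 2.5
c_6 = 7.5
a_7 = 7
b_7 = 2.5
c_7 = 1.5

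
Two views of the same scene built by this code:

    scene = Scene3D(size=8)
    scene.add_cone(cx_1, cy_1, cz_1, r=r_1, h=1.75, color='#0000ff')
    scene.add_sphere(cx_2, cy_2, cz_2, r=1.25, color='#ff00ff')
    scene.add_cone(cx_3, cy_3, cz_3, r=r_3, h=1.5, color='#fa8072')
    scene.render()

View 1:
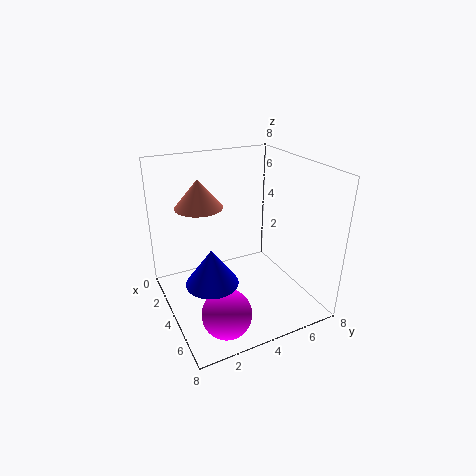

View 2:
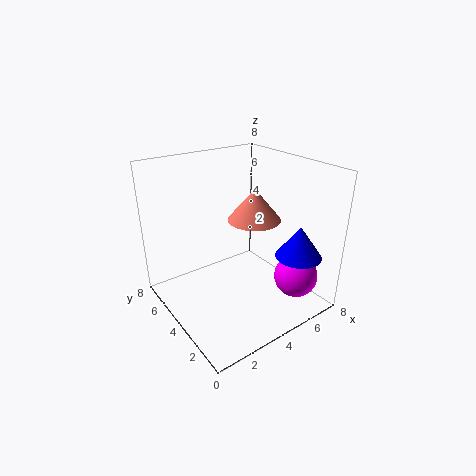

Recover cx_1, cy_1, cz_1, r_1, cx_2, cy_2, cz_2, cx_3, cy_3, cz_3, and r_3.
cx_1 = 6.25; cy_1 = 1.5; cz_1 = 3.25; r_1 = 1.25; cx_2 = 6.75; cy_2 = 2; cz_2 = 1.5; cx_3 = 3.5; cy_3 = 2; cz_3 = 6; r_3 = 1.25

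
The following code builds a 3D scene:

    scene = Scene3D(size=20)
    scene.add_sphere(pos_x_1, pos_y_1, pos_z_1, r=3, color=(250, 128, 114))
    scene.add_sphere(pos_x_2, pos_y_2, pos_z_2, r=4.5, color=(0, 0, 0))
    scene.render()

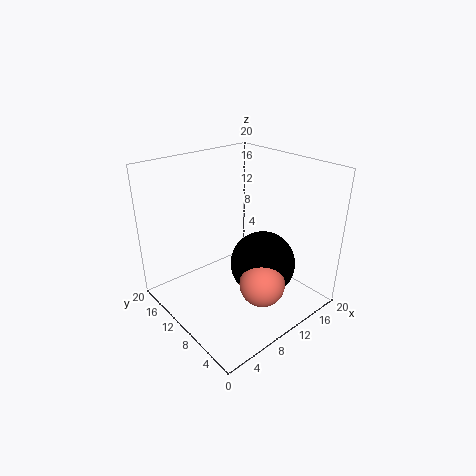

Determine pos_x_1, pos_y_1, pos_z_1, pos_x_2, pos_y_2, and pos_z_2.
pos_x_1 = 9.5, pos_y_1 = 4.5, pos_z_1 = 5.5, pos_x_2 = 12, pos_y_2 = 7, pos_z_2 = 6.5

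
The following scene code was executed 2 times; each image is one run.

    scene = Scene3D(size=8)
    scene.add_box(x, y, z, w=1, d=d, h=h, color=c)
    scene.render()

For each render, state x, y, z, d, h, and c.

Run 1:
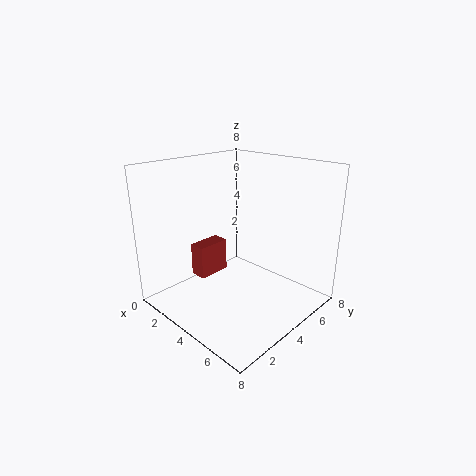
x = 1, y = 3, z = 1, d = 2, h = 2, c = 'brown'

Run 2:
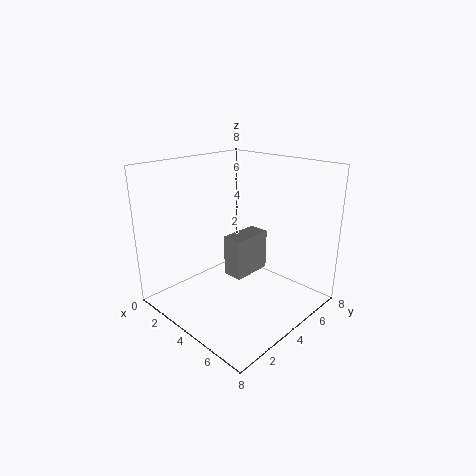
x = 5, y = 2, z = 3, d = 2, h = 2, c = 'gray'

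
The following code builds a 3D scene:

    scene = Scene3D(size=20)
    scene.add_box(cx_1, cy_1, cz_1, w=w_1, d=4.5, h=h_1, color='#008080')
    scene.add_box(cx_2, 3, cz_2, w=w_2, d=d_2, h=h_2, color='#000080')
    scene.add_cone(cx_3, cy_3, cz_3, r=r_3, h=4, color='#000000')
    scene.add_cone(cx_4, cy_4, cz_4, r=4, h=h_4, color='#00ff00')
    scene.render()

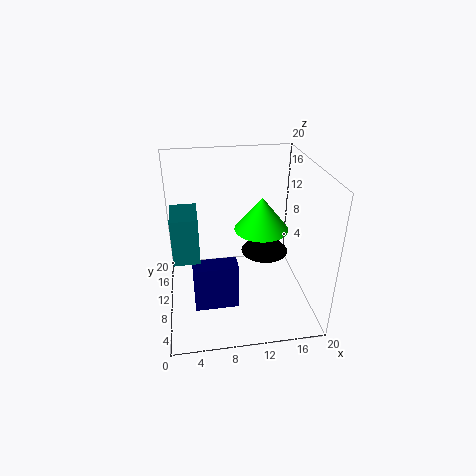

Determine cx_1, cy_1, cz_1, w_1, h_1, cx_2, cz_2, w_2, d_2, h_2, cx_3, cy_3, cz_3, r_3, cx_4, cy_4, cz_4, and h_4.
cx_1 = 1.5; cy_1 = 2.5; cz_1 = 11.5; w_1 = 3; h_1 = 5.5; cx_2 = 3.5; cz_2 = 4; w_2 = 5.5; d_2 = 2.5; h_2 = 6; cx_3 = 14.5; cy_3 = 12.5; cz_3 = 6; r_3 = 3.5; cx_4 = 14; cy_4 = 13; cz_4 = 9.5; h_4 = 5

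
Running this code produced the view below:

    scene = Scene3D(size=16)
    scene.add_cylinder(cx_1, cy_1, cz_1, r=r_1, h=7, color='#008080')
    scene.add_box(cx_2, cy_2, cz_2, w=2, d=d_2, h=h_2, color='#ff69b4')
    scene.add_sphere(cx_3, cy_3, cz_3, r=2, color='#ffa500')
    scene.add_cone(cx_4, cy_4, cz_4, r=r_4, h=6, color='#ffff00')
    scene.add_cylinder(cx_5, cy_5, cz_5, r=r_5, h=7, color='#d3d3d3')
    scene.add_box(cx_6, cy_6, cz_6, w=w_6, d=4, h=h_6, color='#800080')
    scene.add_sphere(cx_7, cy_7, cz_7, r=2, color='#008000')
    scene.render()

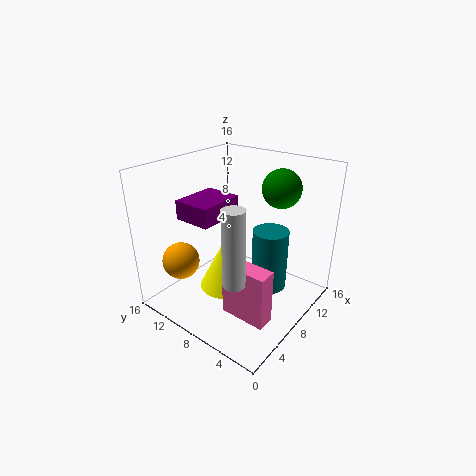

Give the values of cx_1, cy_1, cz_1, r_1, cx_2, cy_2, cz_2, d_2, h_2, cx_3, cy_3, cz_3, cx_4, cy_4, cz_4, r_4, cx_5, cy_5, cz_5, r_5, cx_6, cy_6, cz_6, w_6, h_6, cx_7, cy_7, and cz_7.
cx_1 = 10; cy_1 = 5; cz_1 = 2; r_1 = 2; cx_2 = 4; cy_2 = 2; cz_2 = 1; d_2 = 5; h_2 = 6; cx_3 = 3; cy_3 = 12; cz_3 = 6; cx_4 = 7; cy_4 = 9; cz_4 = 2; r_4 = 3; cx_5 = 1; cy_5 = 3; cz_5 = 8; r_5 = 1; cx_6 = 3; cy_6 = 8; cz_6 = 11; w_6 = 5; h_6 = 2; cx_7 = 10; cy_7 = 4; cz_7 = 14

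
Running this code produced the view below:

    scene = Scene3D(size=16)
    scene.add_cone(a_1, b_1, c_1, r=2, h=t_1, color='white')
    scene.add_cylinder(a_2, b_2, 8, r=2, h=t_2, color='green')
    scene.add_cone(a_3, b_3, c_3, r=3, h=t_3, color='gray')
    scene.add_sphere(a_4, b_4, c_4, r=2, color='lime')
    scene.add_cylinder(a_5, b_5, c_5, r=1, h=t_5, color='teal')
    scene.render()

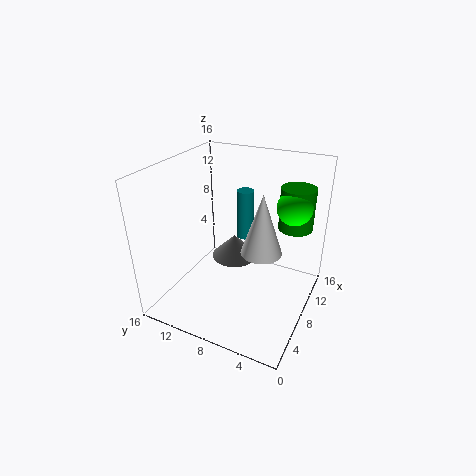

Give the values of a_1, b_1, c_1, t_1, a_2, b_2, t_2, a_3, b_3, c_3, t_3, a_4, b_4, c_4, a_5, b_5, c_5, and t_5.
a_1 = 5; b_1 = 4; c_1 = 9; t_1 = 6; a_2 = 13; b_2 = 3; t_2 = 5; a_3 = 13; b_3 = 11; c_3 = 2; t_3 = 3; a_4 = 12; b_4 = 3; c_4 = 11; a_5 = 12; b_5 = 9; c_5 = 6; t_5 = 6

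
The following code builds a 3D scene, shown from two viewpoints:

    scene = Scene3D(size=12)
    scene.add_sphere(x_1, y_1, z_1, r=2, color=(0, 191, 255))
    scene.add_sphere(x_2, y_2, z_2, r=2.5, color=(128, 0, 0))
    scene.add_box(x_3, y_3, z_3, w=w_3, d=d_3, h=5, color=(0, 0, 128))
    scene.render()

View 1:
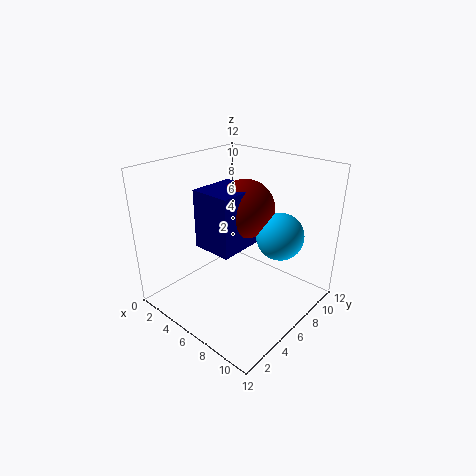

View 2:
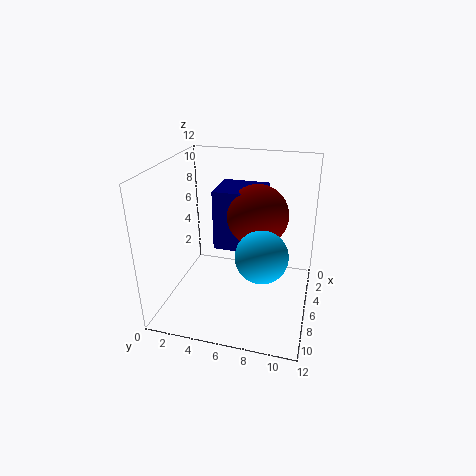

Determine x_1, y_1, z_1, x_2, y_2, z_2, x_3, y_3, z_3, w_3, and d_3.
x_1 = 8.5, y_1 = 8.5, z_1 = 6, x_2 = 5.5, y_2 = 7.5, z_2 = 8, x_3 = 3, y_3 = 4, z_3 = 5, w_3 = 3.5, d_3 = 4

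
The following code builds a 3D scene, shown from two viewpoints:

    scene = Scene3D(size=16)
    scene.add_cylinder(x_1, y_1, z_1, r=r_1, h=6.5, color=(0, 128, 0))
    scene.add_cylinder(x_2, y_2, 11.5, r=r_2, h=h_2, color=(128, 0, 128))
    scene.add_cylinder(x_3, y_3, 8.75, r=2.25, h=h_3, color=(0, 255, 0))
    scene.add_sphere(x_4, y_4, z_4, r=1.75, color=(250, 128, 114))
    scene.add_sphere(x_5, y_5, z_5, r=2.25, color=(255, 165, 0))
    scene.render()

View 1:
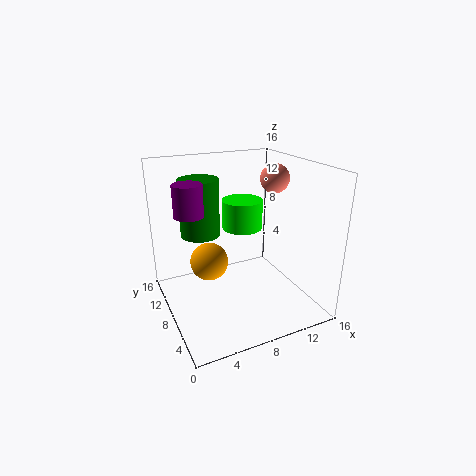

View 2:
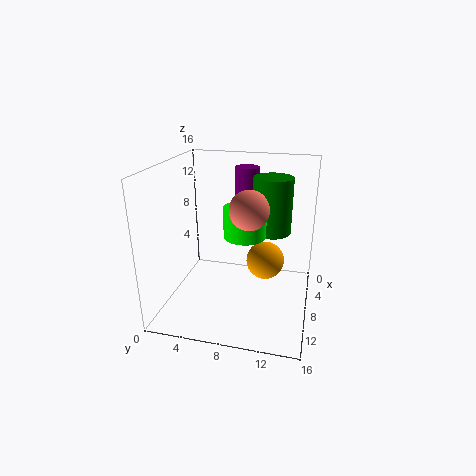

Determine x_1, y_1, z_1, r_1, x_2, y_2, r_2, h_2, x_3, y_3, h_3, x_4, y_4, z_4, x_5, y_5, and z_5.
x_1 = 4.75; y_1 = 11.25; z_1 = 7.75; r_1 = 2.25; x_2 = 2.5; y_2 = 7.75; r_2 = 1.5; h_2 = 3.25; x_3 = 9; y_3 = 9; h_3 = 3.25; x_4 = 14; y_4 = 10.5; z_4 = 13.5; x_5 = 5.5; y_5 = 10.75; z_5 = 4.25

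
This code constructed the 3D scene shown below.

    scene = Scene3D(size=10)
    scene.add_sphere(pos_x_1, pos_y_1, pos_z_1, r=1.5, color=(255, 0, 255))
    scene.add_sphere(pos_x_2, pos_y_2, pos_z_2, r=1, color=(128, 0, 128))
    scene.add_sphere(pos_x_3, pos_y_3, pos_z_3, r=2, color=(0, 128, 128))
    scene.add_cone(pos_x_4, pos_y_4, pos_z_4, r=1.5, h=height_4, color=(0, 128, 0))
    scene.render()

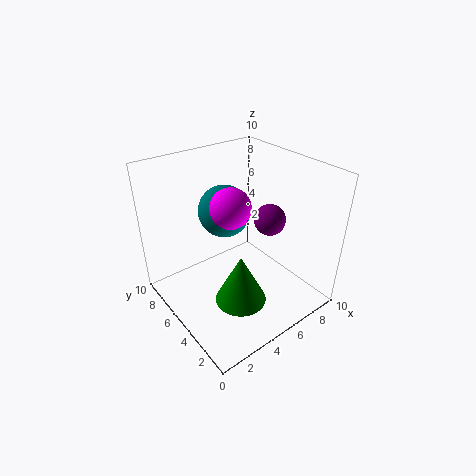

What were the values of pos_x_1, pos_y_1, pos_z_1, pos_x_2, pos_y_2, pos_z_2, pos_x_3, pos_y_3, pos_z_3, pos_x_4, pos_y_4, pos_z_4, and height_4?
pos_x_1 = 5.5, pos_y_1 = 6.5, pos_z_1 = 6.5, pos_x_2 = 6, pos_y_2 = 3, pos_z_2 = 7, pos_x_3 = 6, pos_y_3 = 8, pos_z_3 = 5.5, pos_x_4 = 2.5, pos_y_4 = 1.5, pos_z_4 = 3.5, height_4 = 3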